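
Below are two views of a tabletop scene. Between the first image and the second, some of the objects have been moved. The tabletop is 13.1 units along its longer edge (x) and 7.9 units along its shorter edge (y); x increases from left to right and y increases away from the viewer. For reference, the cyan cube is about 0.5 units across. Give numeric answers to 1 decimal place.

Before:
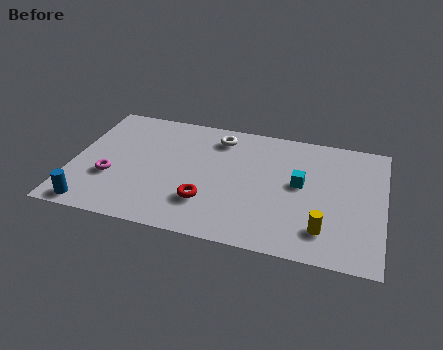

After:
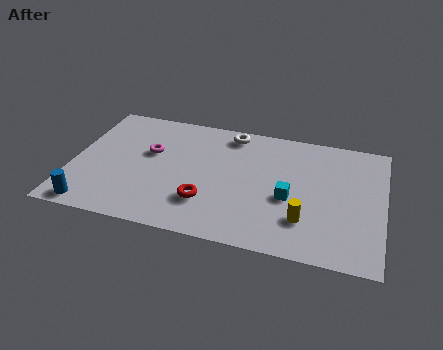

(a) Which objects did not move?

the blue cylinder and the red torus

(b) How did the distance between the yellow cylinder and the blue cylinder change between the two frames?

-0.7

The distance was about 9.6 in the first image and 8.9 in the second, so they moved 0.7 units closer together.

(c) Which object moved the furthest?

the magenta torus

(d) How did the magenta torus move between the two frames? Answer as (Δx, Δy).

(1.5, 2.0)

The magenta torus started near (1.7, 2.8) and ended near (3.2, 4.8).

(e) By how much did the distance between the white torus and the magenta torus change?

-1.8

The distance was about 5.7 in the first image and 3.9 in the second, so they moved 1.8 units closer together.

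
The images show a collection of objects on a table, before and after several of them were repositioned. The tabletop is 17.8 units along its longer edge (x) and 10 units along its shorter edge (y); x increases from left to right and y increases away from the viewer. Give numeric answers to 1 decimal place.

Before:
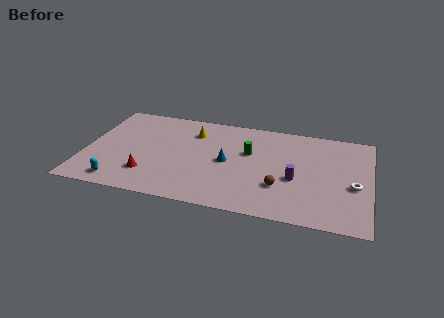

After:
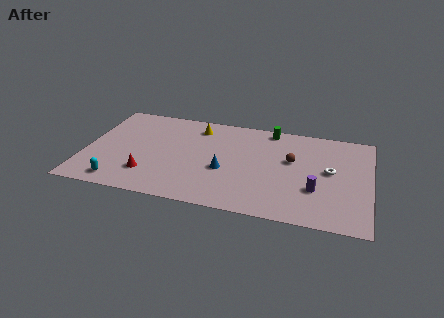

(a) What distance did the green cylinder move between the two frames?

3.0

The green cylinder was near (10.2, 6.2) before and (11.4, 9.0) after, so it travelled √(1.2² + 2.8²) ≈ 3.0 units.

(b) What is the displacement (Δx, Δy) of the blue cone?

(-0.1, -0.9)

The blue cone was at about (8.9, 4.9) and moved to about (8.8, 4.0).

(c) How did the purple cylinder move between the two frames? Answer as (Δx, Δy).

(1.3, -0.8)

The purple cylinder started near (13.2, 4.1) and ended near (14.5, 3.3).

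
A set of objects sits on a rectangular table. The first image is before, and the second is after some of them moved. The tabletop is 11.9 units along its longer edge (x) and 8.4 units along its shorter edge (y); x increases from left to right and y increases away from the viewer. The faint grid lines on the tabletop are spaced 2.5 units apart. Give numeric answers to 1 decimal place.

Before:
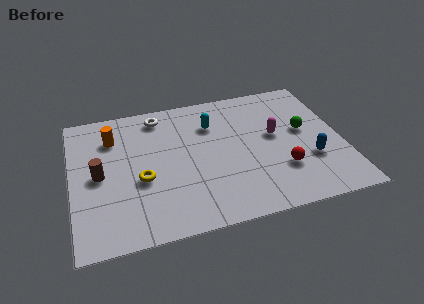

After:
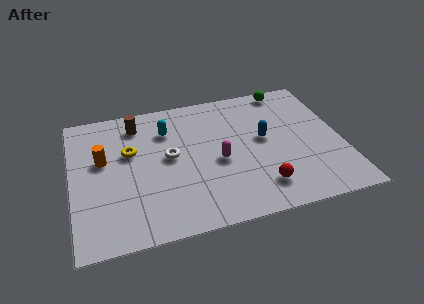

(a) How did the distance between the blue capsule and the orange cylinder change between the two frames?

-2.1

The distance was about 9.2 in the first image and 7.1 in the second, so they moved 2.1 units closer together.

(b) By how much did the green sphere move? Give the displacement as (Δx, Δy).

(-0.5, 2.9)

From the two frames, the green sphere sits at roughly (10.3, 4.7) before and (9.8, 7.6) after.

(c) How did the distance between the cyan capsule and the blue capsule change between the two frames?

-0.8

They were about 5.3 units apart before and 4.5 after — 0.8 units closer together.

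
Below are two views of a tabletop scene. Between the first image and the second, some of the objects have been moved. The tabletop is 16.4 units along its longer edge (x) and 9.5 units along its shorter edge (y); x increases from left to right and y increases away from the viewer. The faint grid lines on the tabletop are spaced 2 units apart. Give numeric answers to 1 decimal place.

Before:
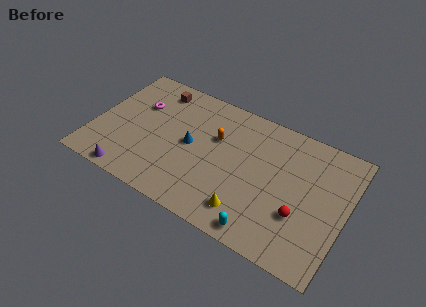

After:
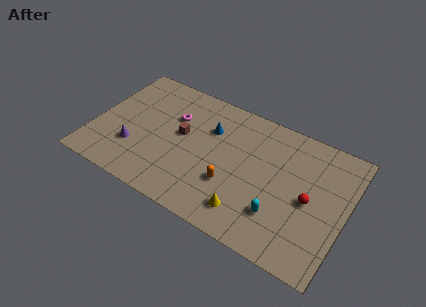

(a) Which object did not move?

the yellow cone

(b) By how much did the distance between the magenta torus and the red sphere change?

-2.1

They were about 11.5 units apart before and 9.4 after — 2.1 units closer together.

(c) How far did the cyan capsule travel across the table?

1.8

The cyan capsule moved from about (11.6, 1.0) to (12.4, 2.6), a distance of √(0.8² + 1.6²) ≈ 1.8.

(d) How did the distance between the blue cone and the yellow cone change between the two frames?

+0.6

They were about 5.2 units apart before and 5.8 after — 0.6 units further apart.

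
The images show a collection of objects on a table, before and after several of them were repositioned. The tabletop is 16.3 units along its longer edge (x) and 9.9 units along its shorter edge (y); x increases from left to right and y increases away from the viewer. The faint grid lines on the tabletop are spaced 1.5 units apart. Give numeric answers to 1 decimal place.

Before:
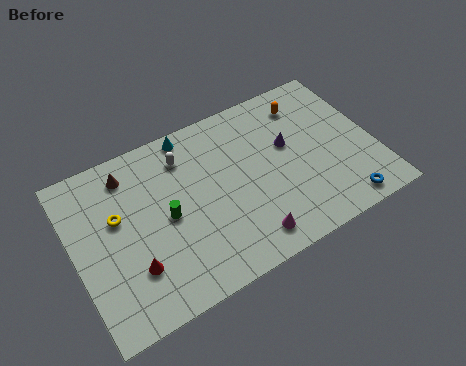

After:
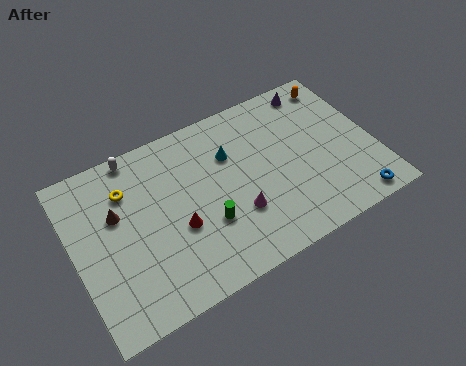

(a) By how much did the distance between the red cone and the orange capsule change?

-0.9

The distance was about 11.5 in the first image and 10.6 in the second, so they moved 0.9 units closer together.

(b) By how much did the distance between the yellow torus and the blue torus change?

+0.5

Before: roughly 12.6 units apart; after: 13.1. That's 0.5 units further apart.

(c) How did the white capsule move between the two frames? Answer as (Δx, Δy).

(-2.5, 1.3)

From the two frames, the white capsule sits at roughly (6.3, 7.8) before and (3.8, 9.1) after.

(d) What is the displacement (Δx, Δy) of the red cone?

(2.6, 1.1)

From the two frames, the red cone sits at roughly (2.8, 2.8) before and (5.4, 3.9) after.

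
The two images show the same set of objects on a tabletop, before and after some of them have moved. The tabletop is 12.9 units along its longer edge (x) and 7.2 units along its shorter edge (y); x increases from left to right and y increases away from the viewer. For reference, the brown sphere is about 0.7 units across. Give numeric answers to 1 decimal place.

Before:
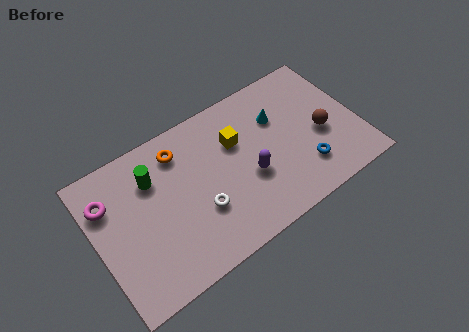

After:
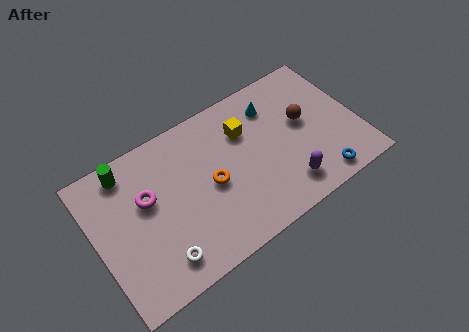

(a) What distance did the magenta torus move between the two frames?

2.0

The magenta torus moved from about (0.8, 5.2) to (2.6, 4.4), a distance of √(1.8² + 0.8²) ≈ 2.0.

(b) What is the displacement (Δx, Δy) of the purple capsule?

(1.6, -1.4)

From the two frames, the purple capsule sits at roughly (7.4, 2.8) before and (9.0, 1.4) after.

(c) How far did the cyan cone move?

0.7

The cyan cone was near (9.2, 4.9) before and (9.1, 5.6) after, so it travelled √(0.1² + 0.7²) ≈ 0.7 units.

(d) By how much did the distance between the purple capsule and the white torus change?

+3.8

They were about 2.5 units apart before and 6.3 after — 3.8 units further apart.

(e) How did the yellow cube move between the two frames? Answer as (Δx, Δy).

(0.5, 0.3)

The yellow cube started near (7.1, 4.8) and ended near (7.6, 5.1).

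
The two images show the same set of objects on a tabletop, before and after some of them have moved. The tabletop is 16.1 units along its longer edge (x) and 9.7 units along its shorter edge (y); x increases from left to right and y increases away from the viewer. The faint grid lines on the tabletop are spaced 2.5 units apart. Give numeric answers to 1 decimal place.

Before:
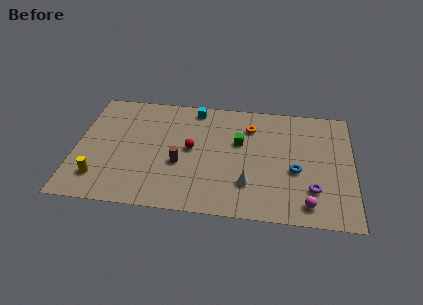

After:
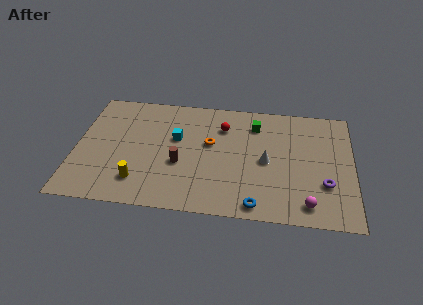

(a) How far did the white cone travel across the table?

2.2

From (10.1, 2.6) to (11.1, 4.6), the white cone covered √(1.0² + 2.0²) ≈ 2.2 units.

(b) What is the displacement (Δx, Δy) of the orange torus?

(-2.3, -1.7)

The orange torus started near (10.1, 7.4) and ended near (7.8, 5.7).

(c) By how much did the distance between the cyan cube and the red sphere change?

-0.5

The distance was about 3.5 in the first image and 3.0 in the second, so they moved 0.5 units closer together.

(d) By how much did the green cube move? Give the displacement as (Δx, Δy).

(0.9, 1.6)

The green cube started near (9.5, 6.0) and ended near (10.4, 7.6).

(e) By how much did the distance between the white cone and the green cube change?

-0.4

The distance was about 3.5 in the first image and 3.1 in the second, so they moved 0.4 units closer together.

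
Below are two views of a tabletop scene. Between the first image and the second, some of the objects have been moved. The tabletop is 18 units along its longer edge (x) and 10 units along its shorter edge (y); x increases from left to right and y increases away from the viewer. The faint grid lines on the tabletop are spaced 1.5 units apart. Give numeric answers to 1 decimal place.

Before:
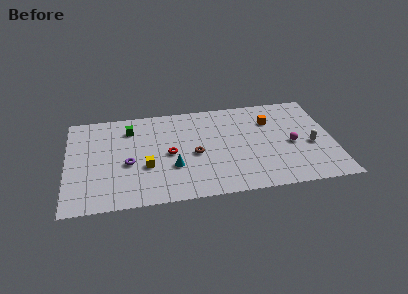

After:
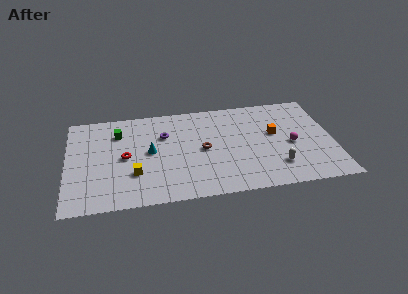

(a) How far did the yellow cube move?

1.0

From (5.3, 3.7) to (4.5, 3.1), the yellow cube covered √(0.8² + 0.6²) ≈ 1.0 units.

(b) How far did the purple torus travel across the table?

3.6

From (4.1, 4.2) to (6.6, 6.8), the purple torus covered √(2.5² + 2.6²) ≈ 3.6 units.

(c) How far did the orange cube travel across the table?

1.4

The orange cube was near (13.9, 7.2) before and (14.1, 5.8) after, so it travelled √(0.2² + 1.4²) ≈ 1.4 units.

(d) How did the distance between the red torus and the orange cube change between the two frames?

+2.8

The distance was about 7.4 in the first image and 10.2 in the second, so they moved 2.8 units further apart.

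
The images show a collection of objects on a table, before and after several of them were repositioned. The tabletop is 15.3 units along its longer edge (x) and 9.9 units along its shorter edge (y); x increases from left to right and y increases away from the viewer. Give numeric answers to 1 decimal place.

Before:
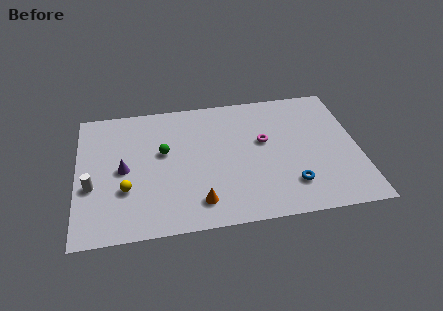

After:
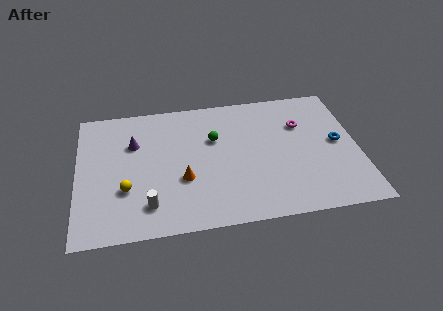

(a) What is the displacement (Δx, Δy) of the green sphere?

(2.8, 0.6)

From the two frames, the green sphere sits at roughly (4.7, 5.8) before and (7.5, 6.4) after.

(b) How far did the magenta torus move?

2.3

The magenta torus was near (10.2, 5.8) before and (12.3, 6.8) after, so it travelled √(2.1² + 1.0²) ≈ 2.3 units.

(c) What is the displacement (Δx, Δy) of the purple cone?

(0.6, 1.9)

From the two frames, the purple cone sits at roughly (2.5, 4.8) before and (3.1, 6.7) after.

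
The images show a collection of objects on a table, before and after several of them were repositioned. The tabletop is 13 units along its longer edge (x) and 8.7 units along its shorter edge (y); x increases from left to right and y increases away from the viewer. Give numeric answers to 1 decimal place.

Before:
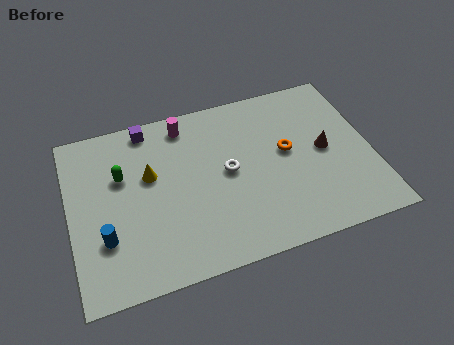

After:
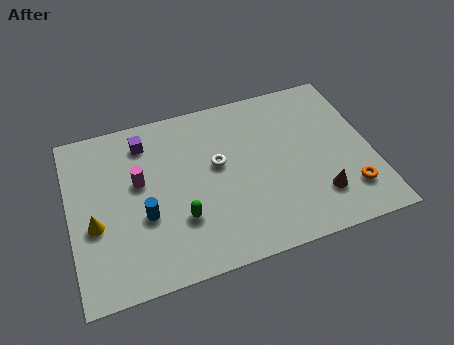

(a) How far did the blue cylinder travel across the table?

1.8

The blue cylinder was near (1.4, 2.7) before and (3.1, 3.3) after, so it travelled √(1.7² + 0.6²) ≈ 1.8 units.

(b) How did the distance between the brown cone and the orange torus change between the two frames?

-0.3

The distance was about 1.6 in the first image and 1.3 in the second, so they moved 0.3 units closer together.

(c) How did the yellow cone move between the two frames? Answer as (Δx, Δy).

(-2.5, -1.8)

The yellow cone started near (3.5, 5.3) and ended near (1.0, 3.5).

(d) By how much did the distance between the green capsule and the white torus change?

-1.7

Before: roughly 4.6 units apart; after: 2.9. That's 1.7 units closer together.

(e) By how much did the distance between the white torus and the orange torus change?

+3.6

They were about 2.6 units apart before and 6.2 after — 3.6 units further apart.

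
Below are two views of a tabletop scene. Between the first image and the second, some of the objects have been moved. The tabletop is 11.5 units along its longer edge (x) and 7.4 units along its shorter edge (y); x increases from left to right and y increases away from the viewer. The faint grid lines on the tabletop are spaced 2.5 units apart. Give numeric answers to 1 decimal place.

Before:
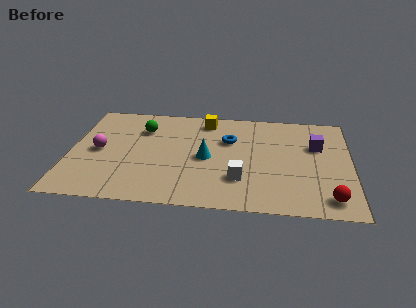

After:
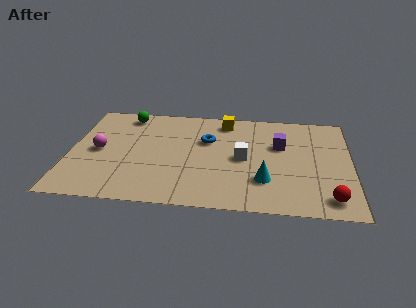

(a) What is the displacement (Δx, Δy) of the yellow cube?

(0.8, 0.0)

From the two frames, the yellow cube sits at roughly (5.5, 6.3) before and (6.3, 6.3) after.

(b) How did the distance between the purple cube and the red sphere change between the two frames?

+0.4

The distance was about 3.7 in the first image and 4.1 in the second, so they moved 0.4 units further apart.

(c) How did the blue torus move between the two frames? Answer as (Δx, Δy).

(-0.9, -0.1)

The blue torus started near (6.5, 4.9) and ended near (5.6, 4.8).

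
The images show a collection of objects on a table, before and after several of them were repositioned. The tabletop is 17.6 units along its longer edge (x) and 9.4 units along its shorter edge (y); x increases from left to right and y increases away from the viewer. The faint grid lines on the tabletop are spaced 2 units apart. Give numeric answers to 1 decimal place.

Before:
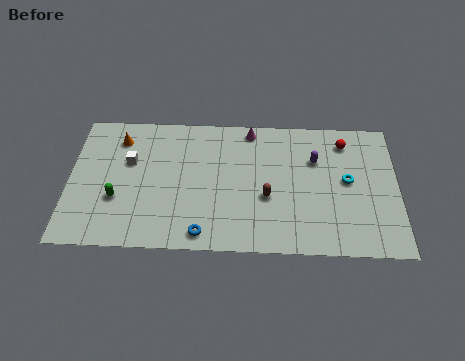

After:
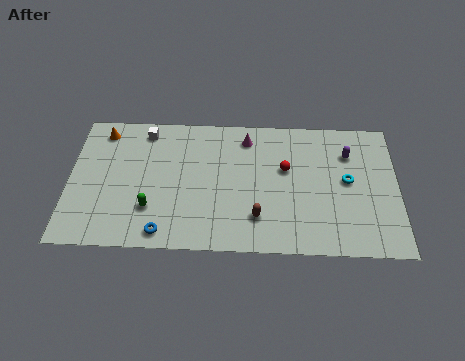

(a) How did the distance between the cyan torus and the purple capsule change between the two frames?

-0.3

Before: roughly 2.2 units apart; after: 1.9. That's 0.3 units closer together.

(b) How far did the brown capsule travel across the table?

1.5

The brown capsule moved from about (10.6, 3.7) to (10.1, 2.3), a distance of √(0.5² + 1.4²) ≈ 1.5.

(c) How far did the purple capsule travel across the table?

1.9

The purple capsule moved from about (13.2, 6.4) to (15.0, 6.9), a distance of √(1.8² + 0.5²) ≈ 1.9.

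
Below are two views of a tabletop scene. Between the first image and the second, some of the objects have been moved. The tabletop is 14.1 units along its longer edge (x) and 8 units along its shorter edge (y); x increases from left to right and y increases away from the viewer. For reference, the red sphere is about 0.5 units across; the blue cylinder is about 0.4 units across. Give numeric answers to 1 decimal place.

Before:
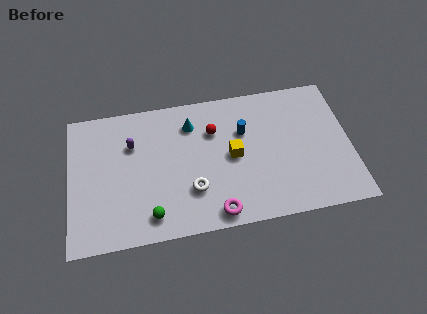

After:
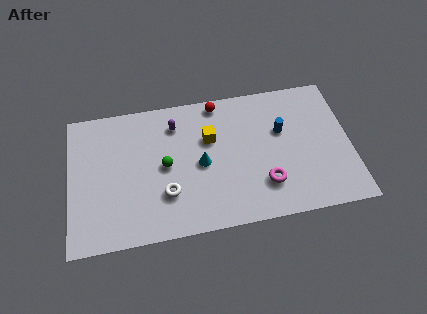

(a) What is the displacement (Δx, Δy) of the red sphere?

(0.3, 1.6)

The red sphere was at about (7.3, 5.6) and moved to about (7.6, 7.2).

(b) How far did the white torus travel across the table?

1.3

The white torus was near (6.1, 2.4) before and (4.8, 2.4) after, so it travelled √(1.3² + 0.0²) ≈ 1.3 units.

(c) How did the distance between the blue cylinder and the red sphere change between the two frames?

+2.3

They were about 1.5 units apart before and 3.8 after — 2.3 units further apart.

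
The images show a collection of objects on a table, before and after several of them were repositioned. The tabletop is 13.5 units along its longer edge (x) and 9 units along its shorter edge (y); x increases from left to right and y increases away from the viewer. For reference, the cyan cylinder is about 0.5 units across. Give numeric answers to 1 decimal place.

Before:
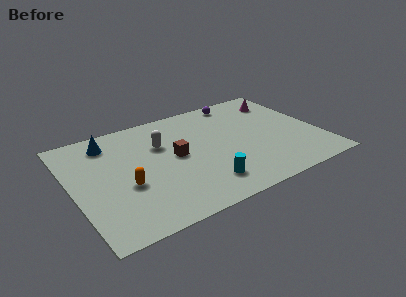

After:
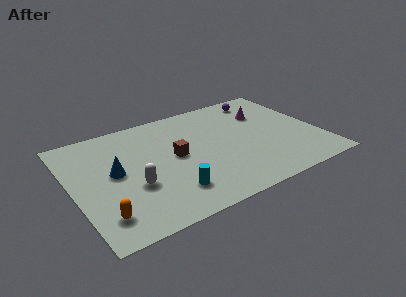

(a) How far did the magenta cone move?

1.4

The magenta cone was near (12.0, 7.1) before and (10.9, 6.3) after, so it travelled √(1.1² + 0.8²) ≈ 1.4 units.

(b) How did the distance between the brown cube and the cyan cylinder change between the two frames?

-0.3

The distance was about 3.1 in the first image and 2.8 in the second, so they moved 0.3 units closer together.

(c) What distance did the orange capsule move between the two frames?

2.3

The orange capsule was near (2.7, 3.5) before and (1.2, 1.8) after, so it travelled √(1.5² + 1.7²) ≈ 2.3 units.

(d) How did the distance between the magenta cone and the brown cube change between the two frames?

-1.3

Before: roughly 6.8 units apart; after: 5.5. That's 1.3 units closer together.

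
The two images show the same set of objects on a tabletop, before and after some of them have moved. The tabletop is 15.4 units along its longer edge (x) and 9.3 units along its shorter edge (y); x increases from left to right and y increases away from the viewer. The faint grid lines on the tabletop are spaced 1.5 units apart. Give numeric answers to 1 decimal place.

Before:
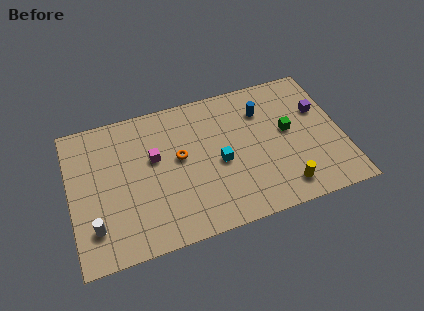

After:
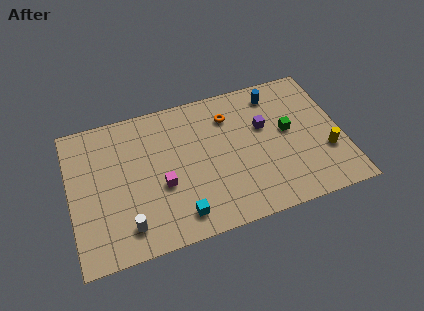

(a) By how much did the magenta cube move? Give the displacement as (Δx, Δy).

(0.3, -1.9)

The magenta cube started near (4.8, 5.6) and ended near (5.1, 3.7).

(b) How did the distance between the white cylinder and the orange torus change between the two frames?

+2.4

Before: roughly 5.8 units apart; after: 8.2. That's 2.4 units further apart.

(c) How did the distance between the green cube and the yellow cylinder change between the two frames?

-0.8

Before: roughly 3.6 units apart; after: 2.8. That's 0.8 units closer together.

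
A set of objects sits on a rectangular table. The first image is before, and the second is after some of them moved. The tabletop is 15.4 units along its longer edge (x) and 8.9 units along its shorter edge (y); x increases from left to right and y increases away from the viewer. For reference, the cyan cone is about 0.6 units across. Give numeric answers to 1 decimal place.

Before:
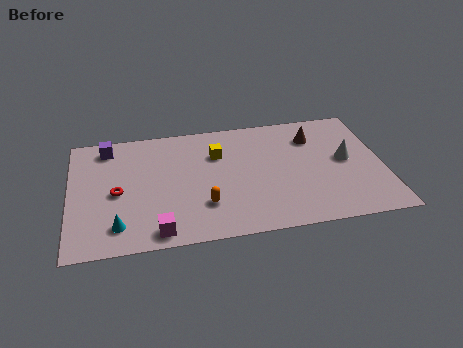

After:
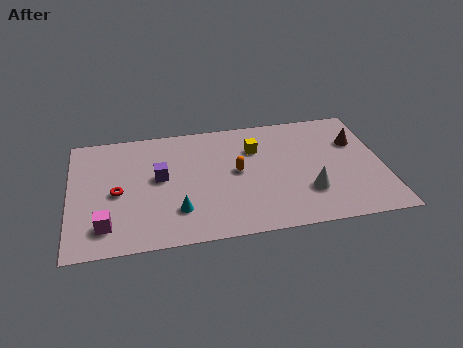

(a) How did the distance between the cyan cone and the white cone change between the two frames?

-5.3

Before: roughly 11.7 units apart; after: 6.4. That's 5.3 units closer together.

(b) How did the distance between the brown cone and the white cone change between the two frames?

+1.8

Before: roughly 2.5 units apart; after: 4.3. That's 1.8 units further apart.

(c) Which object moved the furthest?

the purple cube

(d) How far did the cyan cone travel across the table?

3.0

From (2.3, 1.7) to (5.2, 2.3), the cyan cone covered √(2.9² + 0.6²) ≈ 3.0 units.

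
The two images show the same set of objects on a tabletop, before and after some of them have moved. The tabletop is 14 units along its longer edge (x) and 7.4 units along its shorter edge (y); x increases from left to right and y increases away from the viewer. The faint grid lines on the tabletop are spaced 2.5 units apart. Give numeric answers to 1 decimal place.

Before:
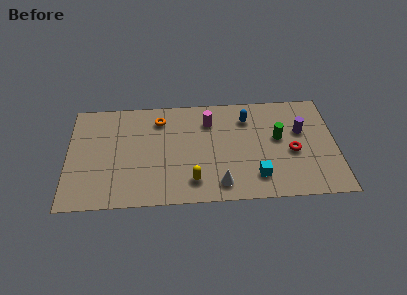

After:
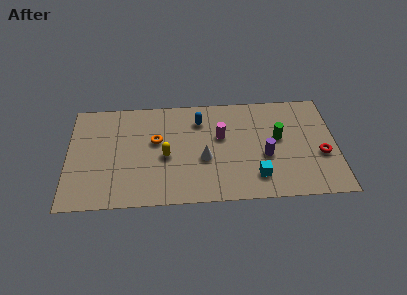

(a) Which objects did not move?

the cyan cube and the green cylinder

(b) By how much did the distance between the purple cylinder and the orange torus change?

-1.6

Before: roughly 7.5 units apart; after: 5.9. That's 1.6 units closer together.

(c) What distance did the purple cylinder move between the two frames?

2.5

The purple cylinder moved from about (12.2, 4.6) to (10.3, 3.0), a distance of √(1.9² + 1.6²) ≈ 2.5.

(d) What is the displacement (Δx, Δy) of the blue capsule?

(-2.5, 0.0)

From the two frames, the blue capsule sits at roughly (9.4, 5.7) before and (6.9, 5.7) after.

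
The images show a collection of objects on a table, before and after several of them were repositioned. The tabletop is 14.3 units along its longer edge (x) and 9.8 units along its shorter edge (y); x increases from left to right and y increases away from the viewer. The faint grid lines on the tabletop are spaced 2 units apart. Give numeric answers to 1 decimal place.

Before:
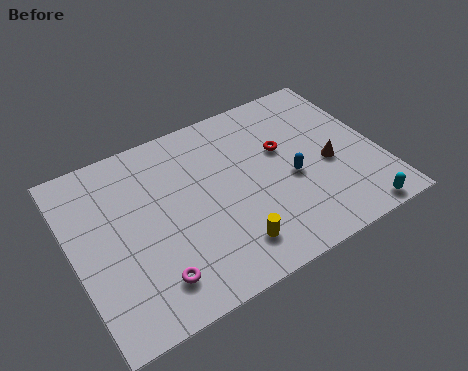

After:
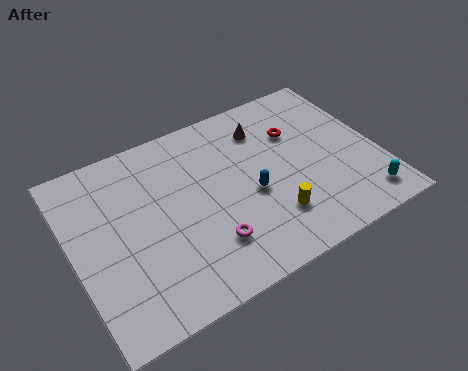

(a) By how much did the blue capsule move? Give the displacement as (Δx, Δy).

(-1.9, 0.0)

The blue capsule started near (10.1, 4.2) and ended near (8.2, 4.2).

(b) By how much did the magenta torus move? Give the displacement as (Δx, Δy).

(2.7, 0.6)

From the two frames, the magenta torus sits at roughly (3.2, 1.9) before and (5.9, 2.5) after.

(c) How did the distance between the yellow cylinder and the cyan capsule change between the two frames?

-1.6

They were about 5.9 units apart before and 4.3 after — 1.6 units closer together.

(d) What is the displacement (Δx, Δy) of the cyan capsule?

(0.5, 0.7)

The cyan capsule was at about (12.6, 0.8) and moved to about (13.1, 1.5).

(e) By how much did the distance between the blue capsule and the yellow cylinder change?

-2.2

They were about 4.0 units apart before and 1.8 after — 2.2 units closer together.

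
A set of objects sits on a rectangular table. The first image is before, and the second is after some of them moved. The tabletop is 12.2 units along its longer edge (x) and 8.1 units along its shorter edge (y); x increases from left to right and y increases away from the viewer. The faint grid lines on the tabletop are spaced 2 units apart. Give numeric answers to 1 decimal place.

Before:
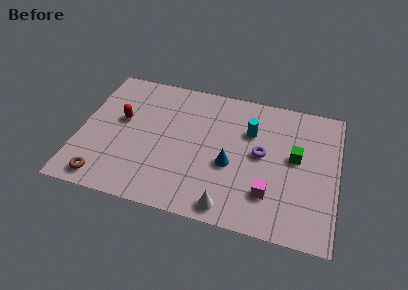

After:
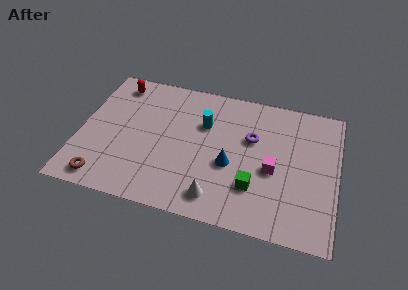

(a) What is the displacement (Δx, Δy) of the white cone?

(-0.6, 0.4)

The white cone started near (7.3, 0.9) and ended near (6.7, 1.3).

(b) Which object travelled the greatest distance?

the green cube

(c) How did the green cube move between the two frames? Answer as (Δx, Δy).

(-1.8, -2.2)

The green cube was at about (10.2, 4.5) and moved to about (8.4, 2.3).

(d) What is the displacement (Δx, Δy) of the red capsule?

(-0.4, 2.2)

The red capsule was at about (1.9, 4.7) and moved to about (1.5, 6.9).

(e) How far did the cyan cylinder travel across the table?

2.2

The cyan cylinder was near (8.0, 5.5) before and (5.8, 5.4) after, so it travelled √(2.2² + 0.1²) ≈ 2.2 units.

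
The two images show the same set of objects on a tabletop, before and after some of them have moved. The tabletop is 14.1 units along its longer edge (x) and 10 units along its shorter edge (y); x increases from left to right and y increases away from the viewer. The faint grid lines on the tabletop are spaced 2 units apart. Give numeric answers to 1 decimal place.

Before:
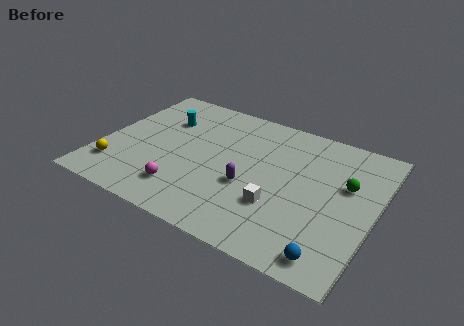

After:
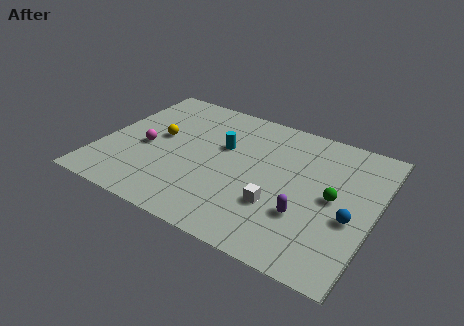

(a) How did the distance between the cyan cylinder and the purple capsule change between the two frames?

-0.3

The distance was about 5.9 in the first image and 5.6 in the second, so they moved 0.3 units closer together.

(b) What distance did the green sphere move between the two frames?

1.3

The green sphere moved from about (12.5, 6.2) to (12.0, 5.0), a distance of √(0.5² + 1.2²) ≈ 1.3.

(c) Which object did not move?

the white cube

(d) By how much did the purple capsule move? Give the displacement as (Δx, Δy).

(3.0, -0.7)

The purple capsule started near (7.8, 3.9) and ended near (10.8, 3.2).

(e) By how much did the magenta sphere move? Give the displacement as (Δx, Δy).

(-2.4, 2.3)

The magenta sphere was at about (4.7, 2.1) and moved to about (2.3, 4.4).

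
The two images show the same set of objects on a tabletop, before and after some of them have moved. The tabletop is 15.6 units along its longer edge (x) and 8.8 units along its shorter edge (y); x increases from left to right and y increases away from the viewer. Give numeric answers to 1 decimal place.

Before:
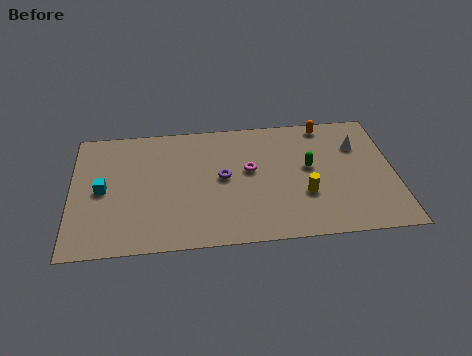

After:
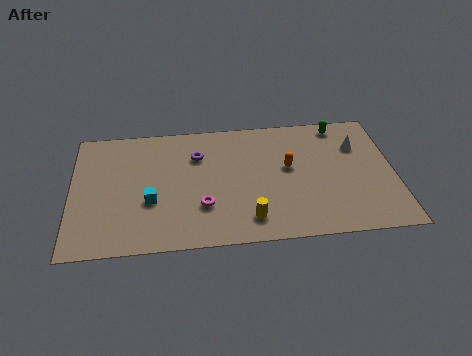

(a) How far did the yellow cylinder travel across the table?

3.0

From (11.2, 3.0) to (8.5, 1.6), the yellow cylinder covered √(2.7² + 1.4²) ≈ 3.0 units.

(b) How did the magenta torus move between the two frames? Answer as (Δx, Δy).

(-2.3, -2.3)

From the two frames, the magenta torus sits at roughly (8.6, 5.0) before and (6.3, 2.7) after.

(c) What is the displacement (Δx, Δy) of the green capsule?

(1.6, 2.9)

From the two frames, the green capsule sits at roughly (11.5, 4.9) before and (13.1, 7.8) after.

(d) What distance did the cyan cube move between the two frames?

2.5

The cyan cube was near (1.5, 4.3) before and (3.8, 3.3) after, so it travelled √(2.3² + 1.0²) ≈ 2.5 units.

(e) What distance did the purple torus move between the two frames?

2.1

From (7.3, 4.6) to (6.1, 6.3), the purple torus covered √(1.2² + 1.7²) ≈ 2.1 units.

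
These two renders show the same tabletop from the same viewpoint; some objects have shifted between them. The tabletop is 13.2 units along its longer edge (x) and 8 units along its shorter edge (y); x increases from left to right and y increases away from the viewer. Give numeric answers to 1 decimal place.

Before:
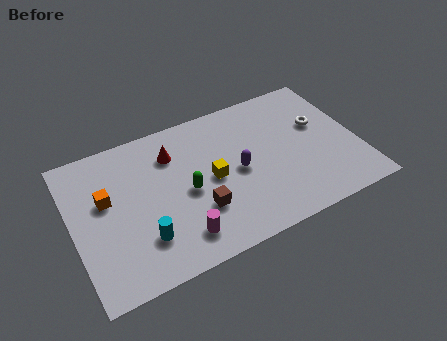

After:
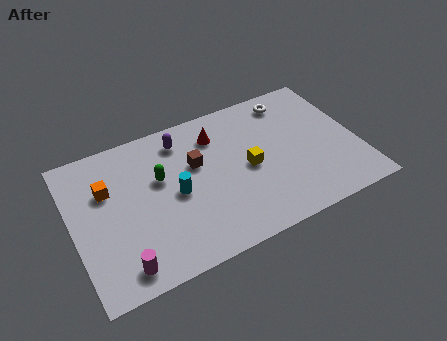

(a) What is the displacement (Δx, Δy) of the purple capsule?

(-2.3, 2.8)

The purple capsule was at about (7.6, 3.8) and moved to about (5.3, 6.6).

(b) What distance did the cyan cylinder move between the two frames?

2.4

From (3.0, 2.1) to (4.7, 3.8), the cyan cylinder covered √(1.7² + 1.7²) ≈ 2.4 units.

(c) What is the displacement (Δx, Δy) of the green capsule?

(-1.1, 1.2)

The green capsule was at about (5.2, 3.7) and moved to about (4.1, 4.9).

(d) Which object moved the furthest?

the purple capsule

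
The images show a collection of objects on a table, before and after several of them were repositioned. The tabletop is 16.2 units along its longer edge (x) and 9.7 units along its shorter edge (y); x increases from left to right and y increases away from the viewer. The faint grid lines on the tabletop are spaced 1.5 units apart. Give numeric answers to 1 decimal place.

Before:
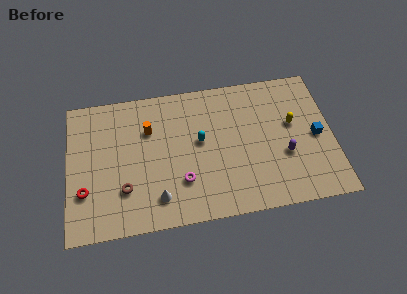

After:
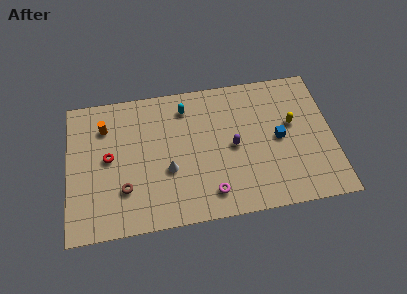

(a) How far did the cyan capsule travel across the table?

2.6

The cyan capsule was near (8.1, 5.4) before and (7.3, 7.9) after, so it travelled √(0.8² + 2.5²) ≈ 2.6 units.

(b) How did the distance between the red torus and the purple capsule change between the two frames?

-4.6

The distance was about 12.2 in the first image and 7.6 in the second, so they moved 4.6 units closer together.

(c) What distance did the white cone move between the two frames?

1.9

The white cone moved from about (5.4, 1.9) to (6.1, 3.7), a distance of √(0.7² + 1.8²) ≈ 1.9.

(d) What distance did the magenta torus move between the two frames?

2.0

From (6.9, 2.8) to (8.6, 1.7), the magenta torus covered √(1.7² + 1.1²) ≈ 2.0 units.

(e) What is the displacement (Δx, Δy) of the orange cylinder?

(-2.7, 0.6)

From the two frames, the orange cylinder sits at roughly (5.0, 6.7) before and (2.3, 7.3) after.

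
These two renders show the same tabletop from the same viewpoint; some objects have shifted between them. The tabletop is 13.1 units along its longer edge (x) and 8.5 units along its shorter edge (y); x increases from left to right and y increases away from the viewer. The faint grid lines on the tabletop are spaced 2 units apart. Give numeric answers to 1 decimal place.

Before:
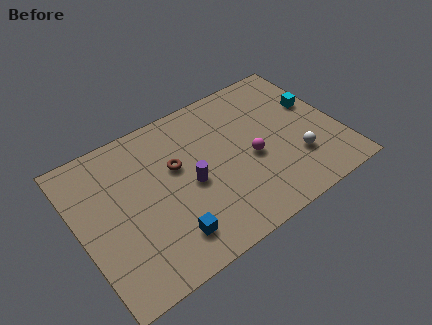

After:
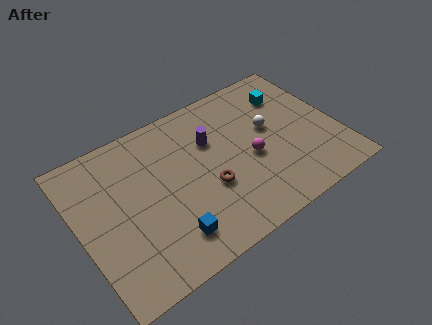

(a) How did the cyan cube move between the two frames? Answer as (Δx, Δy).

(-1.1, 1.2)

The cyan cube started near (12.2, 5.2) and ended near (11.1, 6.4).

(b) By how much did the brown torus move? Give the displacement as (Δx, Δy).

(1.3, -2.0)

The brown torus was at about (5.0, 5.2) and moved to about (6.3, 3.2).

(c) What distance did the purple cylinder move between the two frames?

2.3

From (5.5, 3.9) to (6.9, 5.7), the purple cylinder covered √(1.4² + 1.8²) ≈ 2.3 units.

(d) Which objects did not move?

the blue cube and the magenta sphere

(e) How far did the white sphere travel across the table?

2.6

The white sphere was near (10.7, 2.5) before and (9.8, 4.9) after, so it travelled √(0.9² + 2.4²) ≈ 2.6 units.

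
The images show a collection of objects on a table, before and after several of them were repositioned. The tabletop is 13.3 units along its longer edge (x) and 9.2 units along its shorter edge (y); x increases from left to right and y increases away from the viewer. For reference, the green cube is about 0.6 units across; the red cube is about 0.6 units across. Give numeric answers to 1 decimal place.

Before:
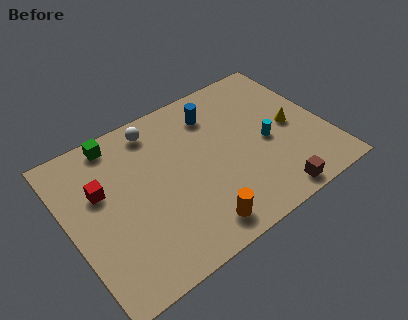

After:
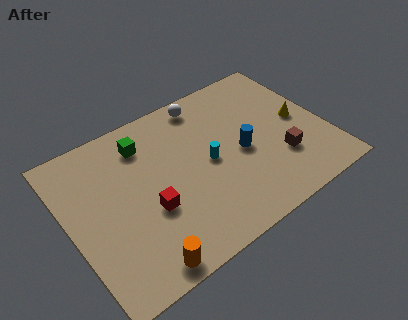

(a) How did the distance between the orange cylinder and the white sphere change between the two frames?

+2.0

The distance was about 6.7 in the first image and 8.7 in the second, so they moved 2.0 units further apart.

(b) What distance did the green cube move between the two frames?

1.6

The green cube moved from about (3.0, 8.2) to (4.3, 7.3), a distance of √(1.3² + 0.9²) ≈ 1.6.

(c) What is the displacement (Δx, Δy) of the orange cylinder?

(-3.0, -0.4)

From the two frames, the orange cylinder sits at roughly (5.9, 1.3) before and (2.9, 0.9) after.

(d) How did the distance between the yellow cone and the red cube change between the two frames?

-1.6

The distance was about 9.9 in the first image and 8.3 in the second, so they moved 1.6 units closer together.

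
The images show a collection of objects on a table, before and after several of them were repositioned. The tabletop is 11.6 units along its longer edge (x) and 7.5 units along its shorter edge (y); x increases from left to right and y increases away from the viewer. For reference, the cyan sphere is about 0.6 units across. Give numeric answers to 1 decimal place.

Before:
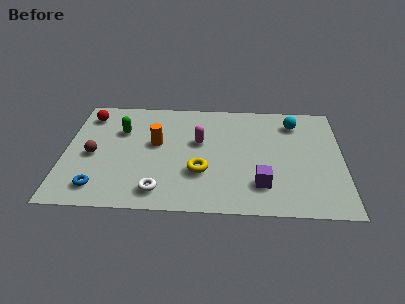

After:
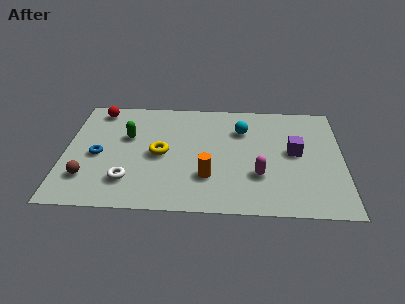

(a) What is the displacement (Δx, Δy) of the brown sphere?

(-0.2, -1.5)

From the two frames, the brown sphere sits at roughly (1.2, 3.4) before and (1.0, 1.9) after.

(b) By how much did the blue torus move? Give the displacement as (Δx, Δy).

(-0.1, 2.1)

The blue torus started near (1.5, 1.3) and ended near (1.4, 3.4).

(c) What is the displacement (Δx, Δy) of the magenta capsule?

(2.5, -2.1)

The magenta capsule was at about (5.6, 4.5) and moved to about (8.1, 2.4).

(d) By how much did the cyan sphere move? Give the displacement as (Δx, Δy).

(-2.2, -0.6)

The cyan sphere started near (9.6, 6.0) and ended near (7.4, 5.4).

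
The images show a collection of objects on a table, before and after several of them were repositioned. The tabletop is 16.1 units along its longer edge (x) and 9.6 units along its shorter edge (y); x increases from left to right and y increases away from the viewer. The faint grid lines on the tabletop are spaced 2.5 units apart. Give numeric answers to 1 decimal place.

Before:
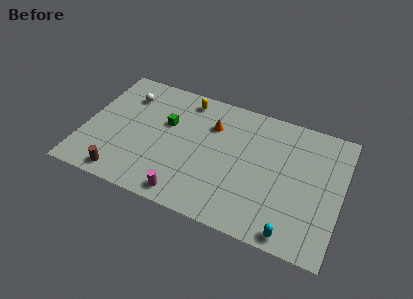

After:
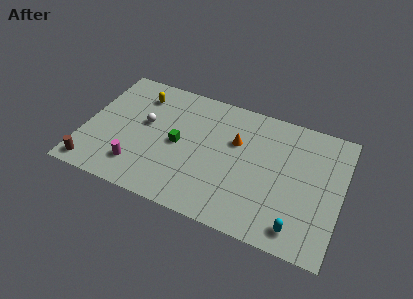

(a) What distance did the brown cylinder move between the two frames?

1.9

From (2.8, 1.1) to (0.9, 1.1), the brown cylinder covered √(1.9² + 0.0²) ≈ 1.9 units.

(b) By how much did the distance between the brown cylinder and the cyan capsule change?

+2.2

Before: roughly 10.6 units apart; after: 12.8. That's 2.2 units further apart.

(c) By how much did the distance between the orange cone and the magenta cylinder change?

+1.2

Before: roughly 5.9 units apart; after: 7.1. That's 1.2 units further apart.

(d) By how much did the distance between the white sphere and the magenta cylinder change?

-4.3

The distance was about 7.7 in the first image and 3.4 in the second, so they moved 4.3 units closer together.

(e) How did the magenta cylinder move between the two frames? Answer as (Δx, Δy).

(-3.2, 1.0)

The magenta cylinder was at about (6.8, 1.1) and moved to about (3.6, 2.1).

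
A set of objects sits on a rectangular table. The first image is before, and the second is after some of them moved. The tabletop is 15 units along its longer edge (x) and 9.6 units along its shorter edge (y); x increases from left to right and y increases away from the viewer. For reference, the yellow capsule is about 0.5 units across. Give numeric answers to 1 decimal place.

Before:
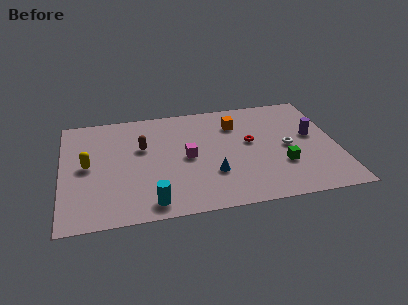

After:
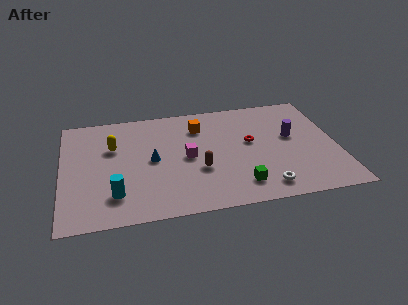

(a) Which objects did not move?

the red torus and the magenta cube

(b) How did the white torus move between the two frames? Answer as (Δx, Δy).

(-1.5, -3.2)

The white torus was at about (12.3, 4.6) and moved to about (10.8, 1.4).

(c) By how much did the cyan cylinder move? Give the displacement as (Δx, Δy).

(-1.9, 1.0)

The cyan cylinder was at about (4.7, 1.2) and moved to about (2.8, 2.2).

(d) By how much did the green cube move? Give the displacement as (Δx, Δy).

(-2.4, -1.3)

The green cube was at about (11.9, 3.1) and moved to about (9.5, 1.8).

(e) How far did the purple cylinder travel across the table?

1.1

The purple cylinder moved from about (13.7, 5.4) to (12.6, 5.5), a distance of √(1.1² + 0.1²) ≈ 1.1.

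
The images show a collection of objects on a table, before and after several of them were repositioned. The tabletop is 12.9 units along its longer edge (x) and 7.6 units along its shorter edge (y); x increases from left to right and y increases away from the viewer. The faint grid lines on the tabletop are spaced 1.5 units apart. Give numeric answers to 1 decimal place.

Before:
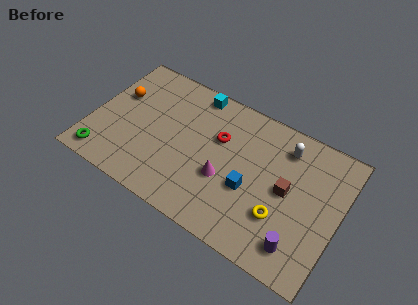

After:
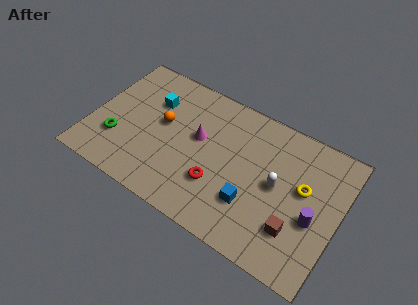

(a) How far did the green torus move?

1.4

The green torus was near (1.0, 1.0) before and (1.5, 2.3) after, so it travelled √(0.5² + 1.3²) ≈ 1.4 units.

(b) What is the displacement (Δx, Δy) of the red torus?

(0.3, -2.5)

From the two frames, the red torus sits at roughly (6.5, 4.9) before and (6.8, 2.4) after.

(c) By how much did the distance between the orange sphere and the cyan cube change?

-3.1

Before: roughly 4.3 units apart; after: 1.2. That's 3.1 units closer together.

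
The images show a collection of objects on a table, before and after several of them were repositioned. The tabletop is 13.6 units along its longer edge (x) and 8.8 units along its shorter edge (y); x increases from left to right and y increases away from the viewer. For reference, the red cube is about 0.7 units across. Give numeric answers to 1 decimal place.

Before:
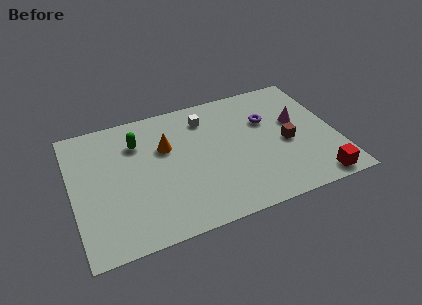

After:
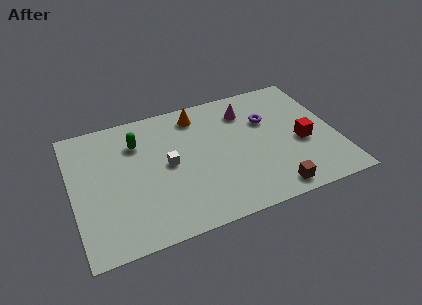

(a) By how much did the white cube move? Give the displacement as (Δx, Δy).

(-2.2, -2.5)

From the two frames, the white cube sits at roughly (7.1, 7.0) before and (4.9, 4.5) after.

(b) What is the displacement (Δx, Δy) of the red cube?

(-0.4, 2.8)

From the two frames, the red cube sits at roughly (12.2, 0.9) before and (11.8, 3.7) after.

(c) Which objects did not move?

the purple torus and the green capsule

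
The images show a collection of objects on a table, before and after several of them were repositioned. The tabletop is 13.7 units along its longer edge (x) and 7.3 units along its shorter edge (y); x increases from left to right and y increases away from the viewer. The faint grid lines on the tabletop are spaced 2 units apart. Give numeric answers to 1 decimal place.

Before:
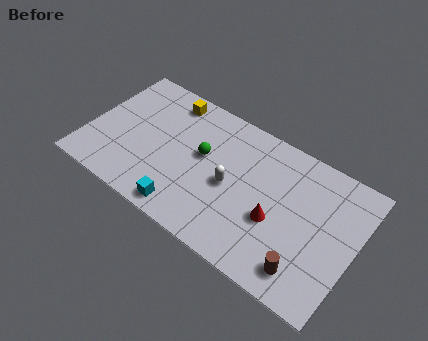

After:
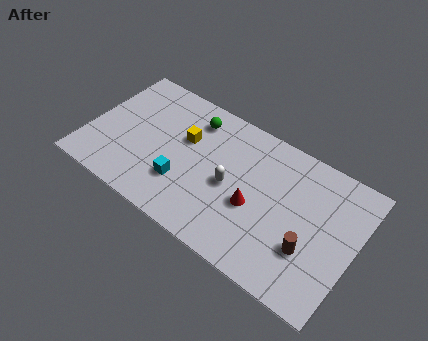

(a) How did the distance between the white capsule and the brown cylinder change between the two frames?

-0.4

Before: roughly 4.7 units apart; after: 4.3. That's 0.4 units closer together.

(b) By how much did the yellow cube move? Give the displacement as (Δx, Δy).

(1.2, -1.7)

The yellow cube started near (3.6, 6.3) and ended near (4.8, 4.6).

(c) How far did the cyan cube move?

1.4

From (5.5, 0.9) to (5.1, 2.2), the cyan cube covered √(0.4² + 1.3²) ≈ 1.4 units.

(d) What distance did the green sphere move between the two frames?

1.9

From (5.8, 4.2) to (5.0, 5.9), the green sphere covered √(0.8² + 1.7²) ≈ 1.9 units.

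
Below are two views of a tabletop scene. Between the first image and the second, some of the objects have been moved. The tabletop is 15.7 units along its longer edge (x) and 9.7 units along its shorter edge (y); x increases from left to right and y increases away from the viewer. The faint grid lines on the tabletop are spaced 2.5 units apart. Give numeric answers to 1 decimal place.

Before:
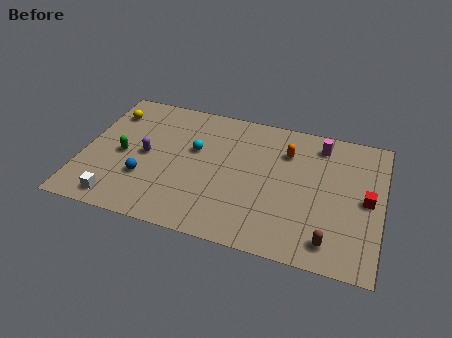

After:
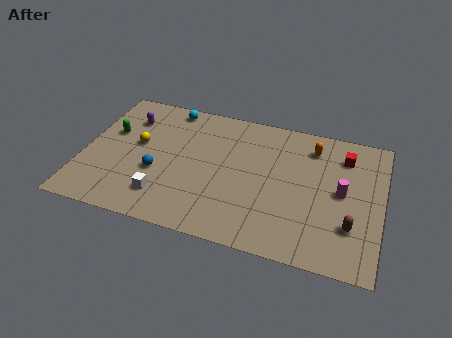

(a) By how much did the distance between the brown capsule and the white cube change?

-1.3

Before: roughly 11.0 units apart; after: 9.7. That's 1.3 units closer together.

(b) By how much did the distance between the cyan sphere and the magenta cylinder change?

+3.2

Before: roughly 6.9 units apart; after: 10.1. That's 3.2 units further apart.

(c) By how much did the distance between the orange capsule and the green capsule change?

+1.9

The distance was about 8.9 in the first image and 10.8 in the second, so they moved 1.9 units further apart.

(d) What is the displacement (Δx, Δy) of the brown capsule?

(1.0, 1.3)

The brown capsule started near (13.2, 1.5) and ended near (14.2, 2.8).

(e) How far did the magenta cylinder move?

3.4

The magenta cylinder was near (12.3, 8.1) before and (13.6, 5.0) after, so it travelled √(1.3² + 3.1²) ≈ 3.4 units.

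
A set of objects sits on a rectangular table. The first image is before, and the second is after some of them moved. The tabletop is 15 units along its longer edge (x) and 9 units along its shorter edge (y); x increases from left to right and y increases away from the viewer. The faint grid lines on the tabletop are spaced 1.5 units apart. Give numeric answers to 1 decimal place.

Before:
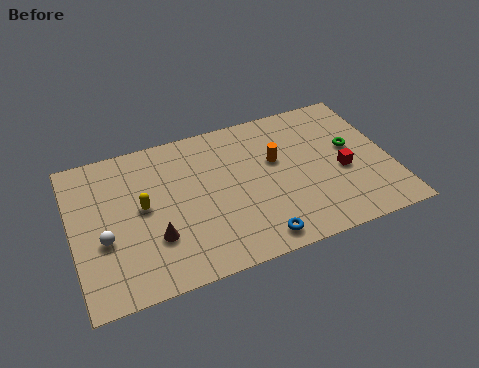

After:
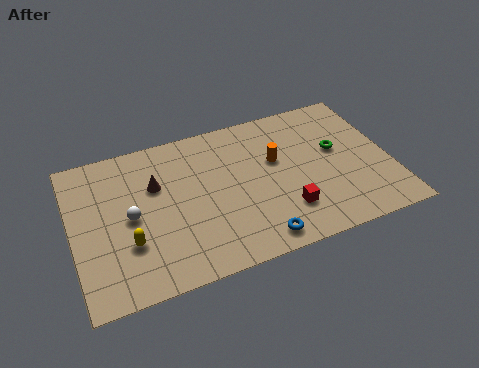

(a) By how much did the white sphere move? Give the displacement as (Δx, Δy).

(1.3, 0.9)

From the two frames, the white sphere sits at roughly (1.4, 3.5) before and (2.7, 4.4) after.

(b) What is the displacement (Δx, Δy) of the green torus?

(-0.7, 0.1)

From the two frames, the green torus sits at roughly (13.3, 5.1) before and (12.6, 5.2) after.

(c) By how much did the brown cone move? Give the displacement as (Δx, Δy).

(0.3, 3.1)

The brown cone was at about (3.7, 2.8) and moved to about (4.0, 5.9).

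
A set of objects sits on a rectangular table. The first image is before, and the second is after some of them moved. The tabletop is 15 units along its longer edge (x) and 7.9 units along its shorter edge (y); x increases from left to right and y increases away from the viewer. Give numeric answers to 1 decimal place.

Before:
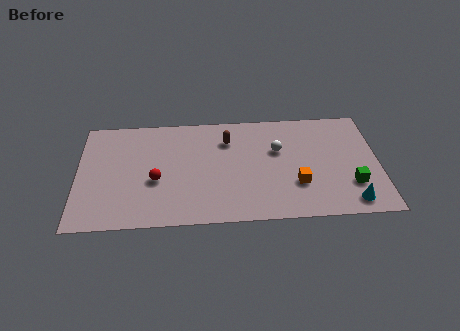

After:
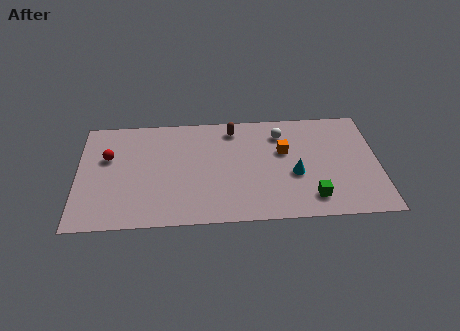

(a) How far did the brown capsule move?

0.9

The brown capsule moved from about (7.5, 5.9) to (7.8, 6.7), a distance of √(0.3² + 0.8²) ≈ 0.9.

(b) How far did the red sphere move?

3.0

From (3.9, 3.2) to (1.5, 5.0), the red sphere covered √(2.4² + 1.8²) ≈ 3.0 units.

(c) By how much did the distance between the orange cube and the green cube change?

+0.9

The distance was about 2.7 in the first image and 3.6 in the second, so they moved 0.9 units further apart.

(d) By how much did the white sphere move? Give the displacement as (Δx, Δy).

(0.2, 1.2)

The white sphere was at about (10.0, 5.0) and moved to about (10.2, 6.2).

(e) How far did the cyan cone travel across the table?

3.4

The cyan cone was near (13.5, 1.1) before and (10.8, 3.2) after, so it travelled √(2.7² + 2.1²) ≈ 3.4 units.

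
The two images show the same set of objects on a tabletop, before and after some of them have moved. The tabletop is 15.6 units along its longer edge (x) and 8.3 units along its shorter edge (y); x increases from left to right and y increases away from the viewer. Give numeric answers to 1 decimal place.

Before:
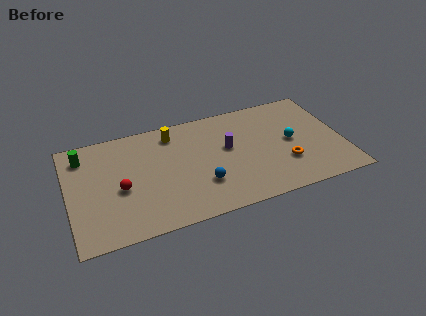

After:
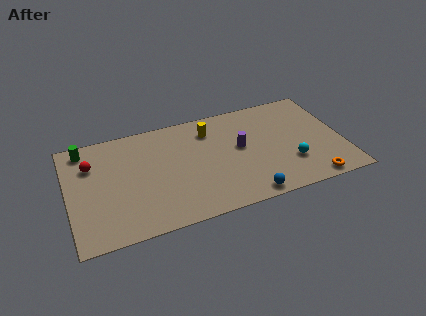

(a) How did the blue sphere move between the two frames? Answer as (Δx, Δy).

(2.4, -1.7)

The blue sphere was at about (7.4, 2.5) and moved to about (9.8, 0.8).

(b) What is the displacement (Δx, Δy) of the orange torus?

(1.3, -1.8)

From the two frames, the orange torus sits at roughly (12.2, 2.6) before and (13.5, 0.8) after.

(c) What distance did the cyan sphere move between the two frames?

1.7

The cyan sphere moved from about (12.7, 4.2) to (12.5, 2.5), a distance of √(0.2² + 1.7²) ≈ 1.7.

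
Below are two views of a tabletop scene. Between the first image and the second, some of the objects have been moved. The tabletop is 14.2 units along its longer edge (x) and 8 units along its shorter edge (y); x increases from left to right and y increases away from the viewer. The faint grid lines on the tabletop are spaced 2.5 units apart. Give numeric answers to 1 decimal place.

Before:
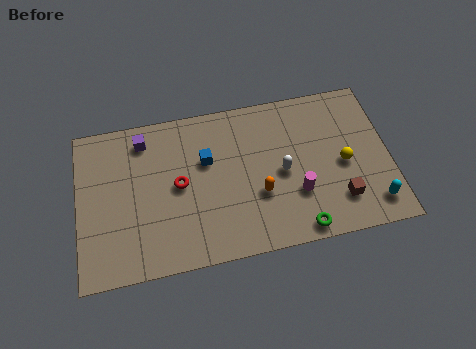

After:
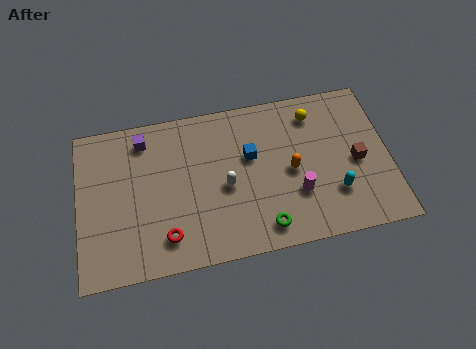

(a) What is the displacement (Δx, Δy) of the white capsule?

(-2.6, -0.2)

The white capsule was at about (9.3, 3.8) and moved to about (6.7, 3.6).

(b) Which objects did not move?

the magenta cylinder and the purple cube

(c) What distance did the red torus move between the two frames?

2.6

The red torus was near (4.6, 4.1) before and (3.9, 1.6) after, so it travelled √(0.7² + 2.5²) ≈ 2.6 units.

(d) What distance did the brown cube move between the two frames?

2.0

From (11.8, 1.9) to (12.7, 3.7), the brown cube covered √(0.9² + 1.8²) ≈ 2.0 units.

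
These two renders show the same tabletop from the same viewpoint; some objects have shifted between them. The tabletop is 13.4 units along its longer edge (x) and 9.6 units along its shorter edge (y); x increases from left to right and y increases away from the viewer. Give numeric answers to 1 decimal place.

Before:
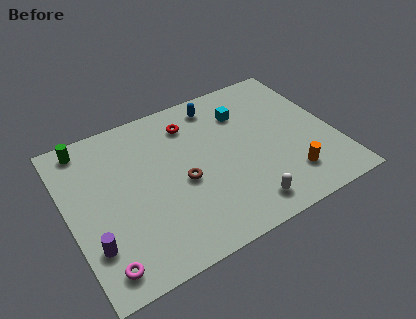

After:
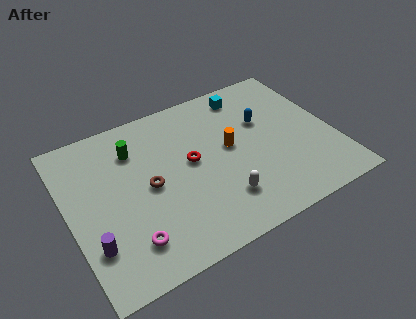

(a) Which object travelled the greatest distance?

the orange cylinder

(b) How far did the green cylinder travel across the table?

2.6

The green cylinder was near (1.3, 8.5) before and (3.6, 7.2) after, so it travelled √(2.3² + 1.3²) ≈ 2.6 units.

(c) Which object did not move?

the purple cylinder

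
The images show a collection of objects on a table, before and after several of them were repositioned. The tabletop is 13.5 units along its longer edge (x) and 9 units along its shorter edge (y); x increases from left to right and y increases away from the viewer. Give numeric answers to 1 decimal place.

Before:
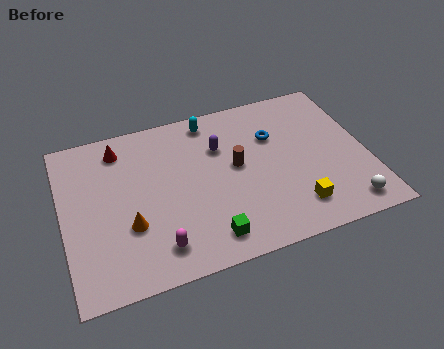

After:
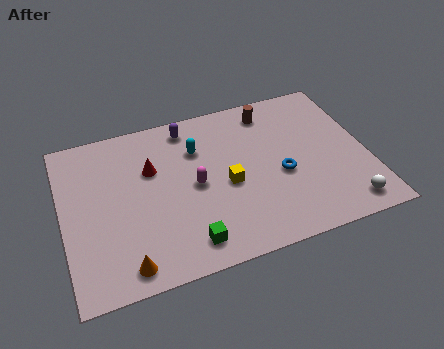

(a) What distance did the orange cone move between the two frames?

2.0

The orange cone was near (2.8, 3.1) before and (2.5, 1.1) after, so it travelled √(0.3² + 2.0²) ≈ 2.0 units.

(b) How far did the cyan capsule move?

1.7

From (6.8, 7.9) to (6.1, 6.4), the cyan capsule covered √(0.7² + 1.5²) ≈ 1.7 units.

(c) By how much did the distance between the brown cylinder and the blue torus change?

+1.6

Before: roughly 2.2 units apart; after: 3.8. That's 1.6 units further apart.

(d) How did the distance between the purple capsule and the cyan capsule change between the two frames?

-0.3

The distance was about 1.7 in the first image and 1.4 in the second, so they moved 0.3 units closer together.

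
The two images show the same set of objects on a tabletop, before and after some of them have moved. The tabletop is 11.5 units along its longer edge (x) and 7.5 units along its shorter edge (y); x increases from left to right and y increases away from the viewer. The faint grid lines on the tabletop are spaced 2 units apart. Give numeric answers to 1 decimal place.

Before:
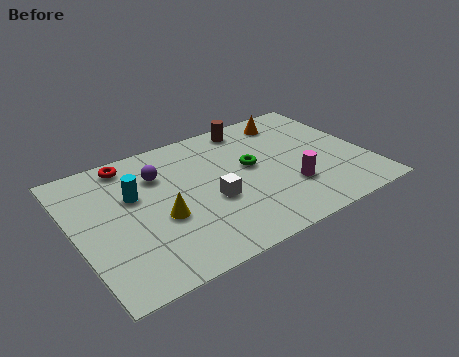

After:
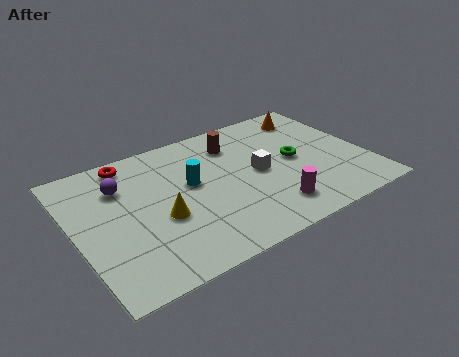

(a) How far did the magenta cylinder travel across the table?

1.2

From (8.2, 2.3) to (7.3, 1.5), the magenta cylinder covered √(0.9² + 0.8²) ≈ 1.2 units.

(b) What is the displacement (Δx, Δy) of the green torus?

(1.7, -0.4)

The green torus started near (7.0, 4.2) and ended near (8.7, 3.8).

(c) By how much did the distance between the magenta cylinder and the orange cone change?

+1.3

The distance was about 4.1 in the first image and 5.4 in the second, so they moved 1.3 units further apart.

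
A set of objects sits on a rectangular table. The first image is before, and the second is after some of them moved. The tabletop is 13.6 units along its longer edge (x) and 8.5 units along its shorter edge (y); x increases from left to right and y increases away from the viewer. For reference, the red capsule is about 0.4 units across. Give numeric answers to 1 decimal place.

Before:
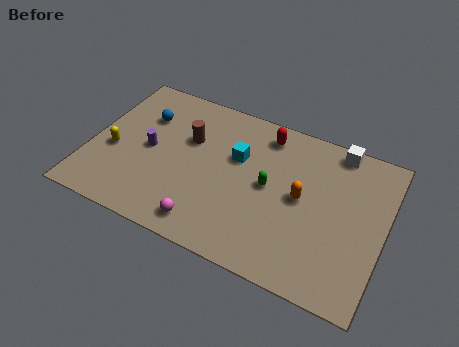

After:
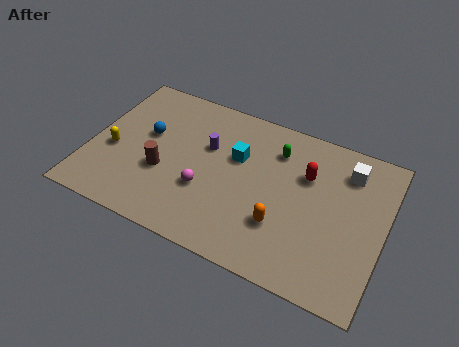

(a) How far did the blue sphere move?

1.0

From (2.2, 6.0) to (2.5, 5.0), the blue sphere covered √(0.3² + 1.0²) ≈ 1.0 units.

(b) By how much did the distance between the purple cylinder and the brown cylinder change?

+0.7

The distance was about 2.1 in the first image and 2.8 in the second, so they moved 0.7 units further apart.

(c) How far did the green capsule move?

2.1

The green capsule moved from about (8.3, 4.4) to (8.4, 6.5), a distance of √(0.1² + 2.1²) ≈ 2.1.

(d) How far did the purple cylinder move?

2.9

The purple cylinder was near (2.7, 4.2) before and (5.3, 5.4) after, so it travelled √(2.6² + 1.2²) ≈ 2.9 units.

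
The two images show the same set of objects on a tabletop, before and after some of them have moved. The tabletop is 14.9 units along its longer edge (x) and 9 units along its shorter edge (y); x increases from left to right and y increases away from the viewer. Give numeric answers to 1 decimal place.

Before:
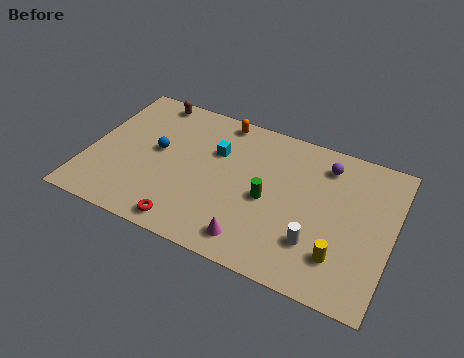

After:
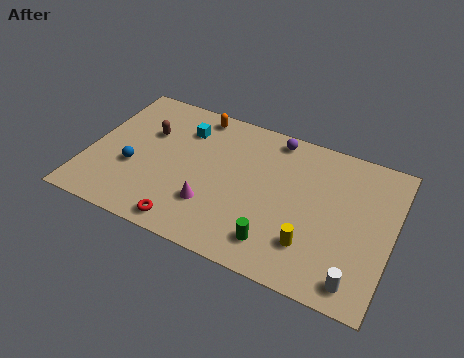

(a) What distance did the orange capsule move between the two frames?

1.2

The orange capsule was near (6.1, 8.1) before and (4.9, 8.0) after, so it travelled √(1.2² + 0.1²) ≈ 1.2 units.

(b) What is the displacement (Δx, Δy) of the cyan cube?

(-1.7, 0.8)

The cyan cube started near (6.1, 6.0) and ended near (4.4, 6.8).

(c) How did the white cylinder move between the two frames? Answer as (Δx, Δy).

(2.1, -1.3)

The white cylinder was at about (11.4, 2.5) and moved to about (13.5, 1.2).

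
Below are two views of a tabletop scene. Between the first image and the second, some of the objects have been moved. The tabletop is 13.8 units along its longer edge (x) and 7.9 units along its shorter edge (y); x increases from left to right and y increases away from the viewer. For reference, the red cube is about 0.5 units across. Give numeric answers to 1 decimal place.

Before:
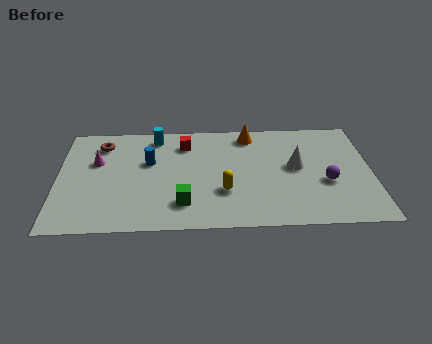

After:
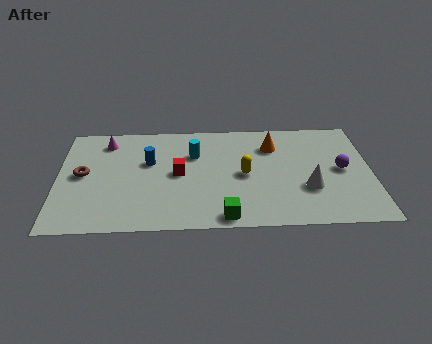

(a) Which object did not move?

the blue cylinder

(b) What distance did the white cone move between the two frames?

1.7

From (10.5, 4.3) to (11.0, 2.7), the white cone covered √(0.5² + 1.6²) ≈ 1.7 units.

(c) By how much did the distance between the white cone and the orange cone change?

+0.3

The distance was about 3.2 in the first image and 3.5 in the second, so they moved 0.3 units further apart.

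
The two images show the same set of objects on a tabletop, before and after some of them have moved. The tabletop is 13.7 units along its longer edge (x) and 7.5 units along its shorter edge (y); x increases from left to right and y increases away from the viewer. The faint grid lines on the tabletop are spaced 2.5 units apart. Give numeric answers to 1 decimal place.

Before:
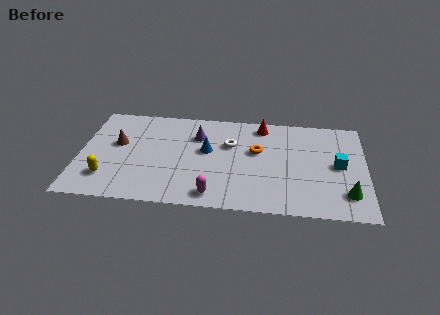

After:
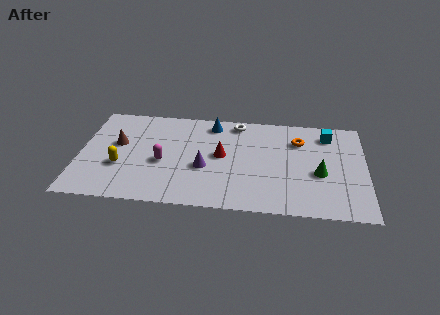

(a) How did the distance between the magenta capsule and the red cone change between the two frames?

-3.0

Before: roughly 5.9 units apart; after: 2.9. That's 3.0 units closer together.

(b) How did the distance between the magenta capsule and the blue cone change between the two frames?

+0.6

The distance was about 3.3 in the first image and 3.9 in the second, so they moved 0.6 units further apart.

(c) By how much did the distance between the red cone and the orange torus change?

+2.0

They were about 2.0 units apart before and 4.0 after — 2.0 units further apart.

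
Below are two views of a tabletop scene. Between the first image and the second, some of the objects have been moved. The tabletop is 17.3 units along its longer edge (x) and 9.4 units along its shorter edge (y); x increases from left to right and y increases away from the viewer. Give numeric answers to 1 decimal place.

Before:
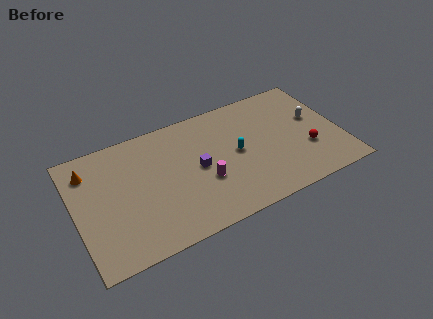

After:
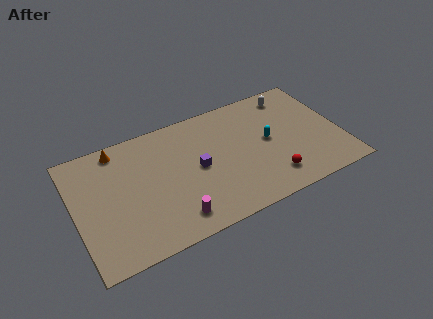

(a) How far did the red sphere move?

2.9

The red sphere was near (15.0, 3.2) before and (12.4, 1.9) after, so it travelled √(2.6² + 1.3²) ≈ 2.9 units.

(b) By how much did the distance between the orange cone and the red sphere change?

-3.2

Before: roughly 14.5 units apart; after: 11.3. That's 3.2 units closer together.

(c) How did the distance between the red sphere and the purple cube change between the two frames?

-2.0

The distance was about 7.3 in the first image and 5.3 in the second, so they moved 2.0 units closer together.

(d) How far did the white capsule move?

2.8

From (15.8, 5.5) to (14.6, 8.0), the white capsule covered √(1.2² + 2.5²) ≈ 2.8 units.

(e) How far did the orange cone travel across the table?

2.2

The orange cone moved from about (1.1, 7.4) to (3.1, 8.3), a distance of √(2.0² + 0.9²) ≈ 2.2.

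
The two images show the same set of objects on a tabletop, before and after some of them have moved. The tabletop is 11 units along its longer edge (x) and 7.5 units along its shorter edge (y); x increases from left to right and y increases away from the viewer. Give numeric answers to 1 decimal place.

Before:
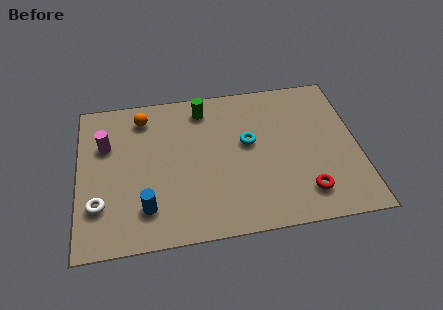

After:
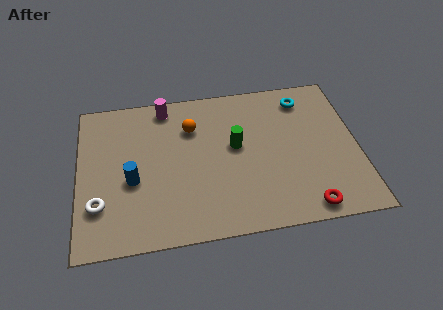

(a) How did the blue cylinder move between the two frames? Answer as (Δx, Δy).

(-0.5, 1.4)

The blue cylinder started near (2.6, 1.7) and ended near (2.1, 3.1).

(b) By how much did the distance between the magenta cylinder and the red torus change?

-0.6

They were about 8.5 units apart before and 7.9 after — 0.6 units closer together.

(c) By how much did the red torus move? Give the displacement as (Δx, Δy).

(0.0, -0.7)

The red torus started near (8.8, 1.5) and ended near (8.8, 0.8).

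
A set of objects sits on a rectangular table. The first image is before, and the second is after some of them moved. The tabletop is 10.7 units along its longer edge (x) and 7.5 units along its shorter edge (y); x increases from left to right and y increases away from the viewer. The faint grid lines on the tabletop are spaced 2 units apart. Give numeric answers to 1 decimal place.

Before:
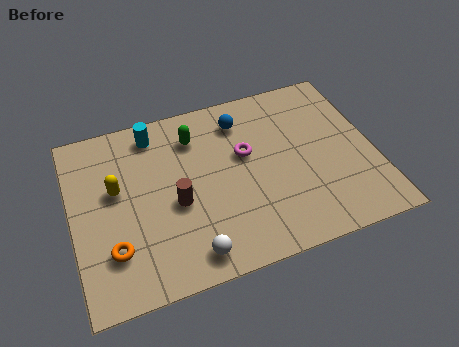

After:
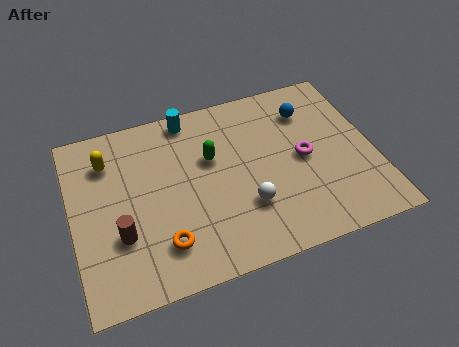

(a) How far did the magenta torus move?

2.2

The magenta torus was near (6.2, 4.5) before and (8.2, 3.7) after, so it travelled √(2.0² + 0.8²) ≈ 2.2 units.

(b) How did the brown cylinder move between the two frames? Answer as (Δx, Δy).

(-2.0, -0.7)

From the two frames, the brown cylinder sits at roughly (3.6, 3.2) before and (1.6, 2.5) after.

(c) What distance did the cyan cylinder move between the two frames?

1.3

The cyan cylinder was near (3.1, 6.4) before and (4.4, 6.7) after, so it travelled √(1.3² + 0.3²) ≈ 1.3 units.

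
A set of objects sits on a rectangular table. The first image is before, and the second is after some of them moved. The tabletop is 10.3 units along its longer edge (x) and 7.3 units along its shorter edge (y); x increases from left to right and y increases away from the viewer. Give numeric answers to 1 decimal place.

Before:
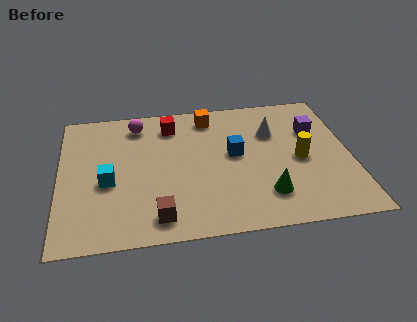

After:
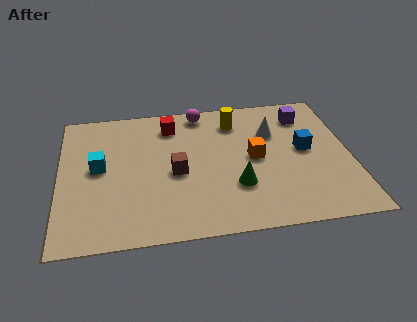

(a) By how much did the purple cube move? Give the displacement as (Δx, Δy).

(-0.3, 0.9)

The purple cube started near (9.1, 4.9) and ended near (8.8, 5.8).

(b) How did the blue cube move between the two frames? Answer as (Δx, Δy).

(2.5, -0.1)

The blue cube was at about (6.2, 4.0) and moved to about (8.7, 3.9).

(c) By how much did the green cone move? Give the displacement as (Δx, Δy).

(-1.0, 0.6)

From the two frames, the green cone sits at roughly (7.2, 1.7) before and (6.2, 2.3) after.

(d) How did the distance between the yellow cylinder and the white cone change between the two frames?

-0.3

The distance was about 1.8 in the first image and 1.5 in the second, so they moved 0.3 units closer together.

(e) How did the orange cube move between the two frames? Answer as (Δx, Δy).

(1.5, -2.5)

The orange cube was at about (5.4, 6.2) and moved to about (6.9, 3.7).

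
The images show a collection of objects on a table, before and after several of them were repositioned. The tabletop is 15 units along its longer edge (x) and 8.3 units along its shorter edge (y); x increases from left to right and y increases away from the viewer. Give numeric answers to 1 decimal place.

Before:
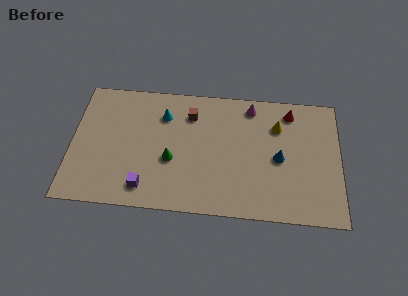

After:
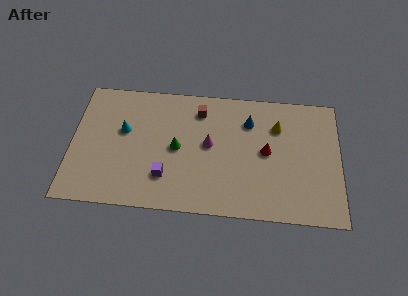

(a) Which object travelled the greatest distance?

the magenta cone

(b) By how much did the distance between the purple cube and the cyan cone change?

-1.2

Before: roughly 4.9 units apart; after: 3.7. That's 1.2 units closer together.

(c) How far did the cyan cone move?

2.5

From (5.1, 6.2) to (2.9, 5.0), the cyan cone covered √(2.2² + 1.2²) ≈ 2.5 units.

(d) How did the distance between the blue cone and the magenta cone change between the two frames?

-0.9

They were about 3.7 units apart before and 2.8 after — 0.9 units closer together.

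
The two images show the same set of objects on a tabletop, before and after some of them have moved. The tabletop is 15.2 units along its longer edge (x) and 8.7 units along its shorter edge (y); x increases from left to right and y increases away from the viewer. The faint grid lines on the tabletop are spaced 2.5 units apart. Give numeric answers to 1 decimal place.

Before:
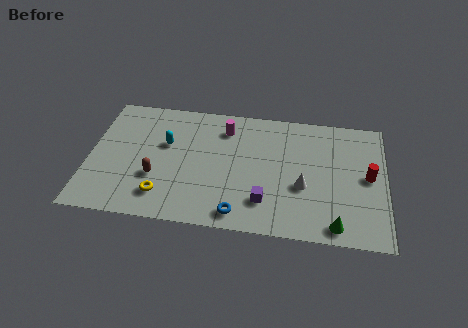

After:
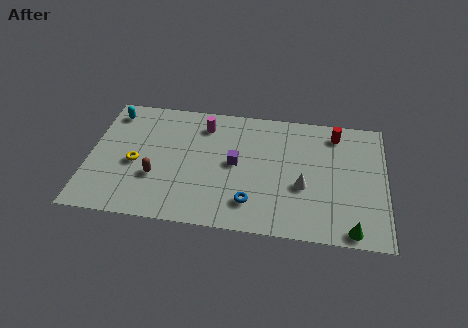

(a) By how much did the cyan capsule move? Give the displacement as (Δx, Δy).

(-2.9, 1.9)

The cyan capsule was at about (3.9, 5.4) and moved to about (1.0, 7.3).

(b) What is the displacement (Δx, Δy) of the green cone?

(0.8, -0.2)

The green cone was at about (12.7, 1.0) and moved to about (13.5, 0.8).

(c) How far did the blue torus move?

1.0

The blue torus was near (7.8, 1.1) before and (8.4, 1.9) after, so it travelled √(0.6² + 0.8²) ≈ 1.0 units.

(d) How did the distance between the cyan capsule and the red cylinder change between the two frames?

+1.2

They were about 10.4 units apart before and 11.6 after — 1.2 units further apart.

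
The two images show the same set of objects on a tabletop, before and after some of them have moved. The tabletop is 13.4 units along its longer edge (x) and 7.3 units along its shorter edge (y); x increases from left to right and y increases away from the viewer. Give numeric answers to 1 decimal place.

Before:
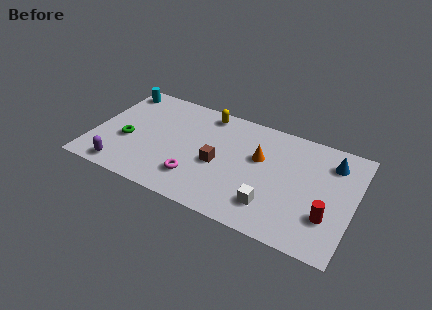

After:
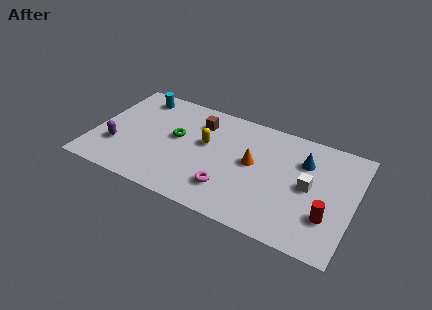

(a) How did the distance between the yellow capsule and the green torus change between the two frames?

-3.6

They were about 5.1 units apart before and 1.5 after — 3.6 units closer together.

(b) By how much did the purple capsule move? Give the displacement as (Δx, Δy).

(-0.5, 1.4)

From the two frames, the purple capsule sits at roughly (1.8, 0.9) before and (1.3, 2.3) after.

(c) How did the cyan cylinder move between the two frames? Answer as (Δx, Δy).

(1.1, -0.1)

The cyan cylinder was at about (0.8, 6.3) and moved to about (1.9, 6.2).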